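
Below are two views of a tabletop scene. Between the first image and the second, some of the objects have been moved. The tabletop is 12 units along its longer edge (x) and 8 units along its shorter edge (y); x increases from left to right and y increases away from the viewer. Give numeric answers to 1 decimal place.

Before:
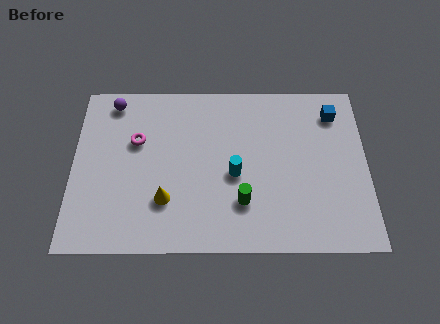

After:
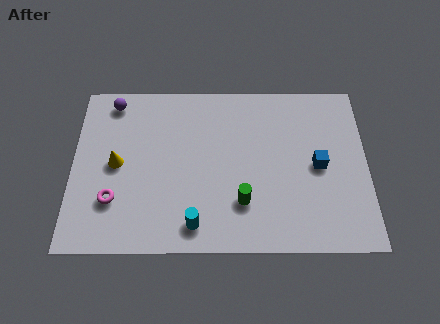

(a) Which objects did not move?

the purple sphere and the green cylinder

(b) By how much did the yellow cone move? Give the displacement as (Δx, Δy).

(-2.0, 1.7)

The yellow cone was at about (3.8, 2.3) and moved to about (1.8, 4.0).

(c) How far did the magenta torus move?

2.9

The magenta torus was near (2.6, 5.1) before and (1.7, 2.3) after, so it travelled √(0.9² + 2.8²) ≈ 2.9 units.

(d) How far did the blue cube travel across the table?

2.6

The blue cube was near (10.7, 6.4) before and (10.0, 3.9) after, so it travelled √(0.7² + 2.5²) ≈ 2.6 units.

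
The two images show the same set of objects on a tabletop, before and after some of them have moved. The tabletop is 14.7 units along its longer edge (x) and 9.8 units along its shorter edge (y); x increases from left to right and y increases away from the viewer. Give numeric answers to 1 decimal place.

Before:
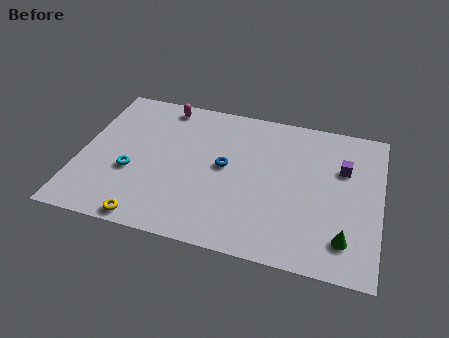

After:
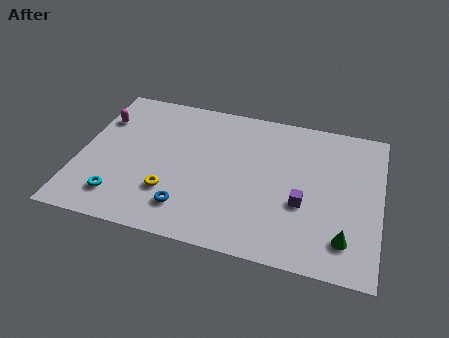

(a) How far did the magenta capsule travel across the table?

3.4

From (3.8, 8.7) to (0.8, 7.0), the magenta capsule covered √(3.0² + 1.7²) ≈ 3.4 units.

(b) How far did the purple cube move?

3.3

From (12.8, 6.5) to (11.0, 3.7), the purple cube covered √(1.8² + 2.8²) ≈ 3.3 units.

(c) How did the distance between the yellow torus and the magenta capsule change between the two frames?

-2.2

Before: roughly 7.9 units apart; after: 5.7. That's 2.2 units closer together.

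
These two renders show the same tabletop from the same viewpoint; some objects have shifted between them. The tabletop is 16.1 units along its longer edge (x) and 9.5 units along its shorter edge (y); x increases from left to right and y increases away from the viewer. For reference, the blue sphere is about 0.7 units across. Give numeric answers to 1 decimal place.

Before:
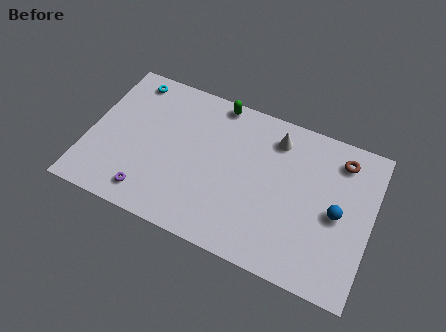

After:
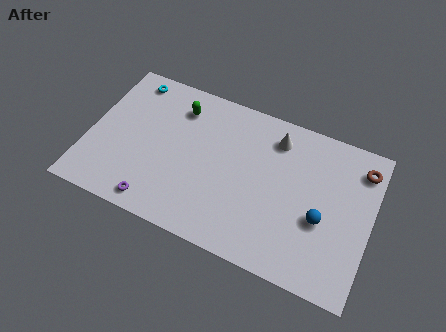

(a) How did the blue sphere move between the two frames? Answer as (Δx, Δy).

(-0.8, -0.7)

From the two frames, the blue sphere sits at roughly (14.2, 4.5) before and (13.4, 3.8) after.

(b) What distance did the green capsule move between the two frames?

2.4

From (6.9, 8.7) to (4.8, 7.5), the green capsule covered √(2.1² + 1.2²) ≈ 2.4 units.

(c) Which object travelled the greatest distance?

the green capsule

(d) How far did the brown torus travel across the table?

1.2

From (14.1, 7.8) to (15.3, 7.7), the brown torus covered √(1.2² + 0.1²) ≈ 1.2 units.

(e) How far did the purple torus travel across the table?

0.6

The purple torus moved from about (3.8, 1.5) to (4.3, 1.1), a distance of √(0.5² + 0.4²) ≈ 0.6.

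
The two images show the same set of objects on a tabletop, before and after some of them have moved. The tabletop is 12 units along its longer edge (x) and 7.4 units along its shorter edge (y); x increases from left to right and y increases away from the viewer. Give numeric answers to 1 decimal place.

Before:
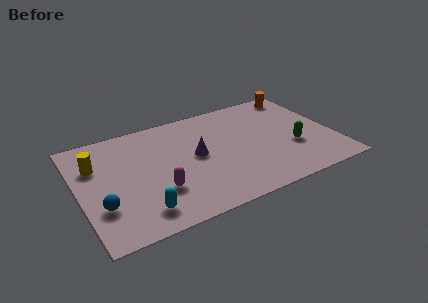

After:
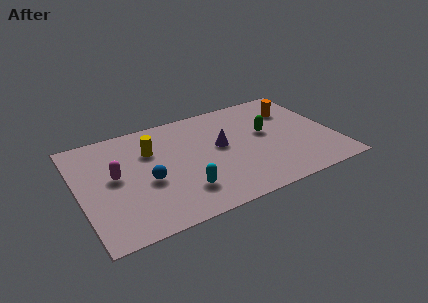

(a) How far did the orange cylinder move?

1.2

The orange cylinder moved from about (10.9, 6.5) to (10.4, 5.4), a distance of √(0.5² + 1.1²) ≈ 1.2.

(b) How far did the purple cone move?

1.2

The purple cone moved from about (5.5, 3.9) to (6.7, 4.1), a distance of √(1.2² + 0.2²) ≈ 1.2.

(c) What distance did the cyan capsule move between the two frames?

2.1

The cyan capsule was near (2.6, 1.3) before and (4.6, 1.8) after, so it travelled √(2.0² + 0.5²) ≈ 2.1 units.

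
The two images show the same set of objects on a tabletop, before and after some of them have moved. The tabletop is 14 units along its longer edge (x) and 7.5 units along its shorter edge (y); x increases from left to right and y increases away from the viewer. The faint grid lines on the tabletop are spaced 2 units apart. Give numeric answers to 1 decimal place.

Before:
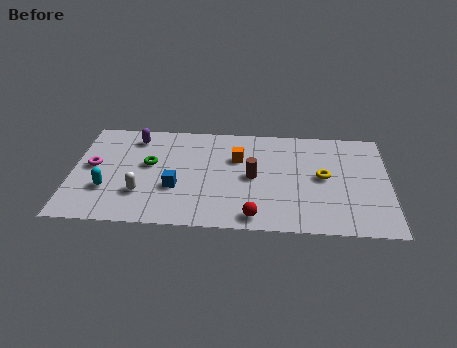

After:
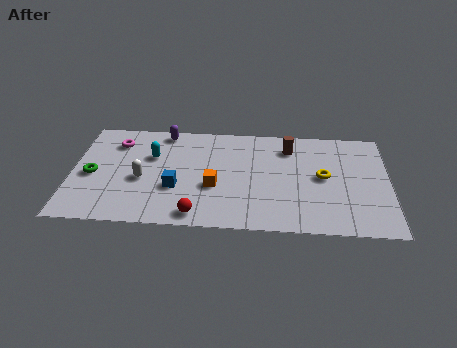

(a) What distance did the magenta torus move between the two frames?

2.1

From (0.9, 4.0) to (1.9, 5.8), the magenta torus covered √(1.0² + 1.8²) ≈ 2.1 units.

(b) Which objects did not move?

the blue cube and the yellow torus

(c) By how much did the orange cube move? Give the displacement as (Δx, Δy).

(-1.0, -2.1)

The orange cube was at about (7.3, 5.0) and moved to about (6.3, 2.9).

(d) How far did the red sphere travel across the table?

2.5

The red sphere moved from about (8.1, 0.9) to (5.6, 0.9), a distance of √(2.5² + 0.0²) ≈ 2.5.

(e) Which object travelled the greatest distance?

the cyan capsule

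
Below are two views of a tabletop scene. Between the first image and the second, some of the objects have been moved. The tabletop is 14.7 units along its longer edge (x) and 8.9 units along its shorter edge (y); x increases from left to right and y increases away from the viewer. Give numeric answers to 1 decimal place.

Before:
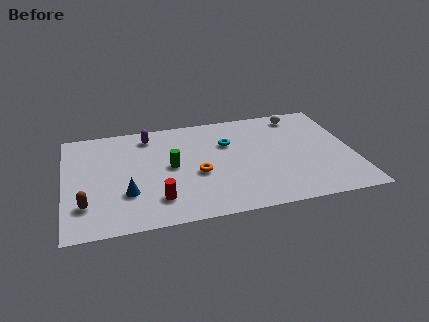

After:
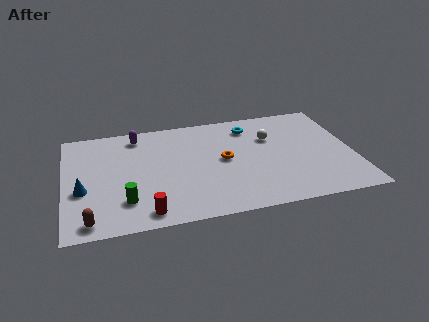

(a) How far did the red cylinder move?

1.1

The red cylinder moved from about (4.6, 2.0) to (4.0, 1.1), a distance of √(0.6² + 0.9²) ≈ 1.1.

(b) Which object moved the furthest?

the green cylinder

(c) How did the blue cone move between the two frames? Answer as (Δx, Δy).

(-2.2, 0.7)

The blue cone was at about (3.1, 2.8) and moved to about (0.9, 3.5).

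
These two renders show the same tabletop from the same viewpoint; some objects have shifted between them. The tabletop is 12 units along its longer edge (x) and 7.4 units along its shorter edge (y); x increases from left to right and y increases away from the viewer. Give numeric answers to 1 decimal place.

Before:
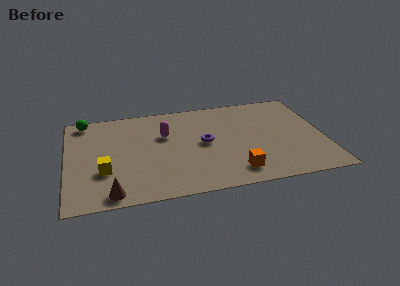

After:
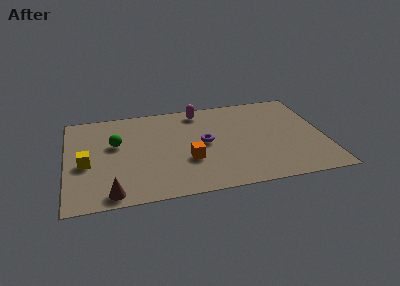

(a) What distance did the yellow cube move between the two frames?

1.1

The yellow cube moved from about (1.7, 2.5) to (0.9, 3.2), a distance of √(0.8² + 0.7²) ≈ 1.1.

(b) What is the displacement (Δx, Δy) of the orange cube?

(-2.1, 1.3)

The orange cube was at about (7.7, 1.3) and moved to about (5.6, 2.6).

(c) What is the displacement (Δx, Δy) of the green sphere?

(1.4, -2.1)

The green sphere was at about (0.9, 6.6) and moved to about (2.3, 4.5).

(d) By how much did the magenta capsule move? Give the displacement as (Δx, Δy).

(1.7, 1.6)

The magenta capsule was at about (4.6, 4.8) and moved to about (6.3, 6.4).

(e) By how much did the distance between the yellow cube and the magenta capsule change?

+2.6

The distance was about 3.7 in the first image and 6.3 in the second, so they moved 2.6 units further apart.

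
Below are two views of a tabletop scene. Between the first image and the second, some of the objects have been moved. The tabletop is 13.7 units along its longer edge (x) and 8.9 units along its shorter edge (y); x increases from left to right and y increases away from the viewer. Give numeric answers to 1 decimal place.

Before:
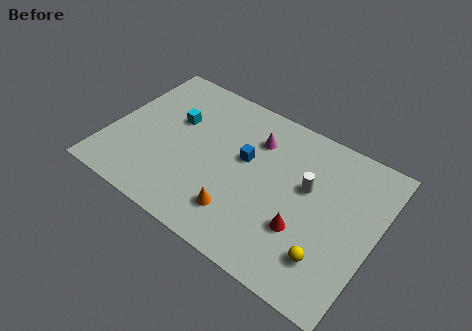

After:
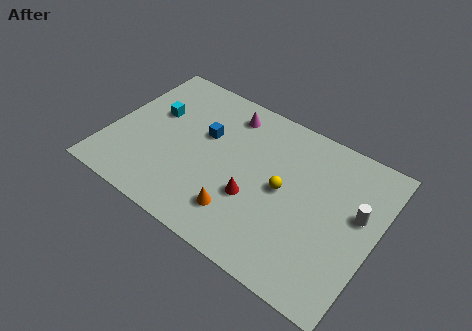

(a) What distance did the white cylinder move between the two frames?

2.6

The white cylinder moved from about (10.1, 5.3) to (12.7, 5.2), a distance of √(2.6² + 0.1²) ≈ 2.6.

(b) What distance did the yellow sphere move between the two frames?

3.6

From (11.7, 2.1) to (9.0, 4.5), the yellow sphere covered √(2.7² + 2.4²) ≈ 3.6 units.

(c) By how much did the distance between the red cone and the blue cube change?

-0.3

Before: roughly 4.1 units apart; after: 3.8. That's 0.3 units closer together.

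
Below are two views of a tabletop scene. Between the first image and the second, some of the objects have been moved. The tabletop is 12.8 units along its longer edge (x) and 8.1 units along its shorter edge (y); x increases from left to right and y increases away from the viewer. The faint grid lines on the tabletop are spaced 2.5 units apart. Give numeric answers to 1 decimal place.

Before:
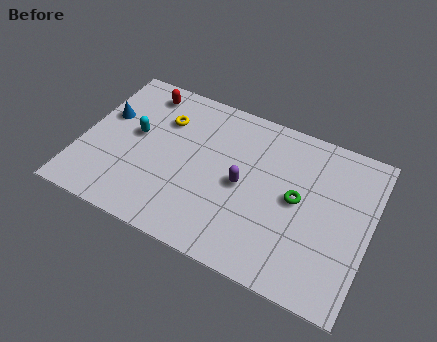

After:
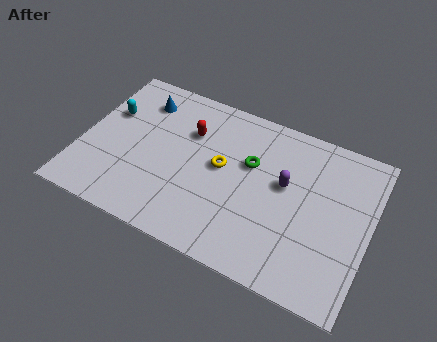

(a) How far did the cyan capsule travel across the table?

1.5

The cyan capsule moved from about (2.3, 4.5) to (1.0, 5.2), a distance of √(1.3² + 0.7²) ≈ 1.5.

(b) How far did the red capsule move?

2.6

The red capsule moved from about (2.3, 6.9) to (4.6, 5.6), a distance of √(2.3² + 1.3²) ≈ 2.6.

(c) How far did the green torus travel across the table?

2.4

From (9.6, 4.2) to (7.4, 5.1), the green torus covered √(2.2² + 0.9²) ≈ 2.4 units.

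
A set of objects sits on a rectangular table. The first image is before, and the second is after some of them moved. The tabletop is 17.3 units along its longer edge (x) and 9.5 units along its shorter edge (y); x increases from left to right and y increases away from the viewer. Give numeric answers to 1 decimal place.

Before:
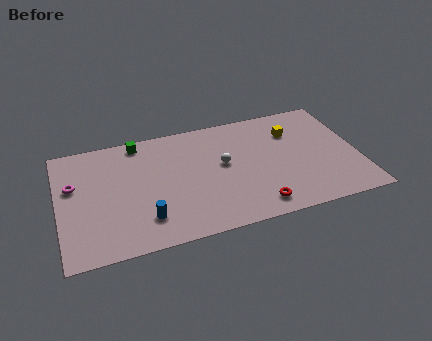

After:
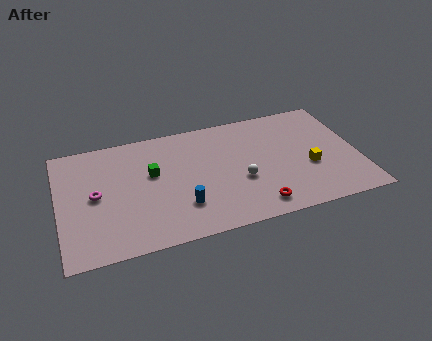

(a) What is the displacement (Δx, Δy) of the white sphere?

(0.9, -1.6)

The white sphere was at about (9.5, 5.3) and moved to about (10.4, 3.7).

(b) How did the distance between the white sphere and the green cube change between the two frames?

-0.3

Before: roughly 5.7 units apart; after: 5.4. That's 0.3 units closer together.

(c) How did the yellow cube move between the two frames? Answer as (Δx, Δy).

(0.7, -3.2)

The yellow cube started near (13.7, 6.9) and ended near (14.4, 3.7).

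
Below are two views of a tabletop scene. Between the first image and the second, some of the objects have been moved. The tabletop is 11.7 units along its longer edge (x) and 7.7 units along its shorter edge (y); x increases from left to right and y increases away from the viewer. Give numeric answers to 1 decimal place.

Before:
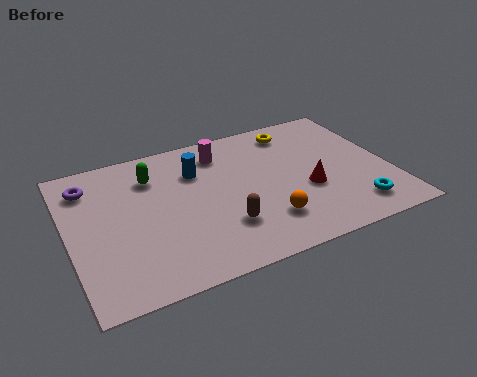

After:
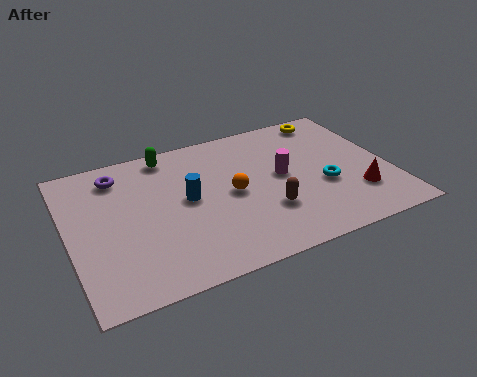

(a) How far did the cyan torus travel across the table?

1.8

The cyan torus moved from about (10.1, 1.4) to (9.2, 3.0), a distance of √(0.9² + 1.6²) ≈ 1.8.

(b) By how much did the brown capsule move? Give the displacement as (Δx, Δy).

(1.6, 0.2)

The brown capsule started near (5.4, 2.2) and ended near (7.0, 2.4).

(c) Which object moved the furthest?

the magenta cylinder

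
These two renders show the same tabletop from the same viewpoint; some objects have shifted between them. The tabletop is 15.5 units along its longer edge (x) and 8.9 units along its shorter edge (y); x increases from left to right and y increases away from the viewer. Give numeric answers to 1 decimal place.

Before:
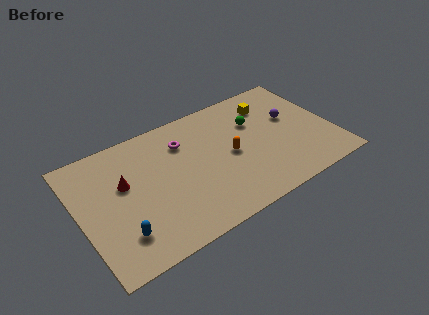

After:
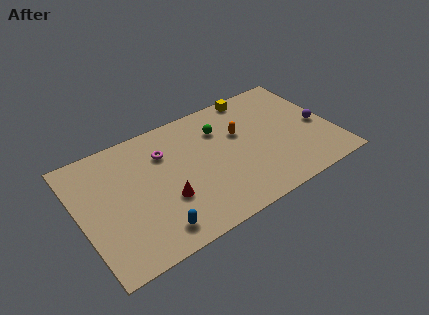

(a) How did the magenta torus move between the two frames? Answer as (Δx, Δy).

(-1.2, -0.2)

The magenta torus was at about (6.6, 6.6) and moved to about (5.4, 6.4).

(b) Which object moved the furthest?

the red cone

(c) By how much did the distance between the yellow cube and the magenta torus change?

+0.6

They were about 5.5 units apart before and 6.1 after — 0.6 units further apart.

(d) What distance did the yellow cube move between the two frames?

1.4

The yellow cube moved from about (12.1, 6.9) to (11.3, 8.1), a distance of √(0.8² + 1.2²) ≈ 1.4.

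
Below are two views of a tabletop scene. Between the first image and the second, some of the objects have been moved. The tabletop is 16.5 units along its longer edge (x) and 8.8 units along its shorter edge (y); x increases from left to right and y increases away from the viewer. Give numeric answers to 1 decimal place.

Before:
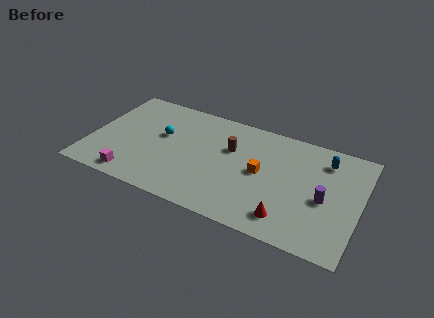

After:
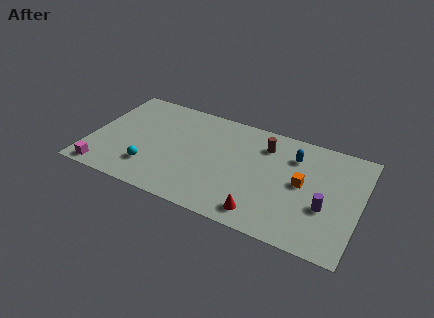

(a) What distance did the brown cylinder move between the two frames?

2.3

From (8.5, 5.7) to (10.5, 6.8), the brown cylinder covered √(2.0² + 1.1²) ≈ 2.3 units.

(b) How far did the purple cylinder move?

0.6

The purple cylinder was near (14.4, 3.9) before and (14.5, 3.3) after, so it travelled √(0.1² + 0.6²) ≈ 0.6 units.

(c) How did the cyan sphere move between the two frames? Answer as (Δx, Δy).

(-0.4, -3.0)

From the two frames, the cyan sphere sits at roughly (4.3, 5.2) before and (3.9, 2.2) after.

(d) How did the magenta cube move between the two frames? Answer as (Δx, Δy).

(-1.8, -0.2)

The magenta cube was at about (3.0, 1.1) and moved to about (1.2, 0.9).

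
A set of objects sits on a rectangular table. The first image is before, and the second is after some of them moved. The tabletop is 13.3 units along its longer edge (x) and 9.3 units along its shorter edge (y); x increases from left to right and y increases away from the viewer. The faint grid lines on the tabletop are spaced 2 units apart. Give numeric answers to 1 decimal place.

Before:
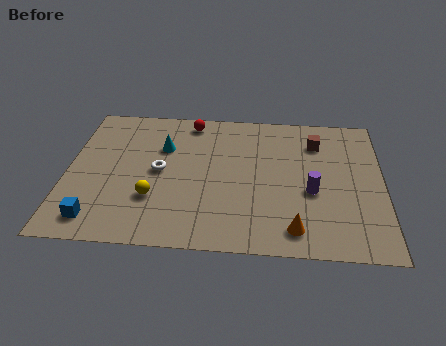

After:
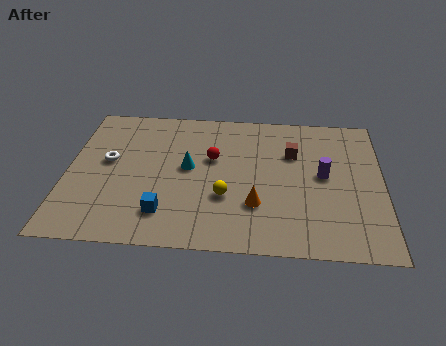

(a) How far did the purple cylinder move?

1.2

The purple cylinder was near (10.3, 3.8) before and (10.8, 4.9) after, so it travelled √(0.5² + 1.1²) ≈ 1.2 units.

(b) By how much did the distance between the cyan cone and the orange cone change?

-3.8

They were about 7.4 units apart before and 3.6 after — 3.8 units closer together.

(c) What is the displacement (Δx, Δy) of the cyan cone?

(1.1, -1.3)

From the two frames, the cyan cone sits at roughly (4.0, 6.3) before and (5.1, 5.0) after.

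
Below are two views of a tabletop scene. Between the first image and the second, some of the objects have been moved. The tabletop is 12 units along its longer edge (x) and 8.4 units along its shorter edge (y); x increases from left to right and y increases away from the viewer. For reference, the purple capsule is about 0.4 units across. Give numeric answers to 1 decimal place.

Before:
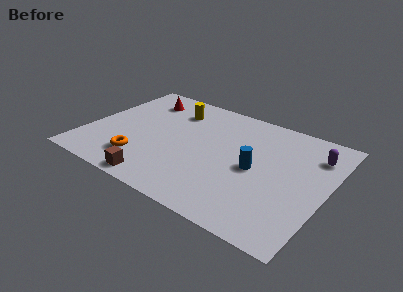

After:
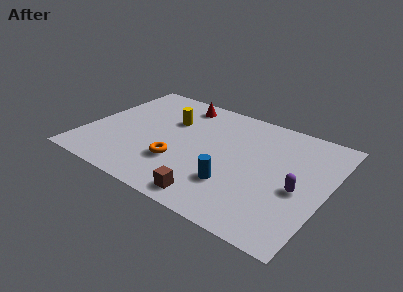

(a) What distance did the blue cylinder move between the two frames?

1.8

From (8.5, 4.0) to (7.7, 2.4), the blue cylinder covered √(0.8² + 1.6²) ≈ 1.8 units.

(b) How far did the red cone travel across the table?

2.0

The red cone moved from about (2.2, 6.7) to (4.1, 7.2), a distance of √(1.9² + 0.5²) ≈ 2.0.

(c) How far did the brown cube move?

2.7

From (4.2, 0.8) to (6.9, 1.0), the brown cube covered √(2.7² + 0.2²) ≈ 2.7 units.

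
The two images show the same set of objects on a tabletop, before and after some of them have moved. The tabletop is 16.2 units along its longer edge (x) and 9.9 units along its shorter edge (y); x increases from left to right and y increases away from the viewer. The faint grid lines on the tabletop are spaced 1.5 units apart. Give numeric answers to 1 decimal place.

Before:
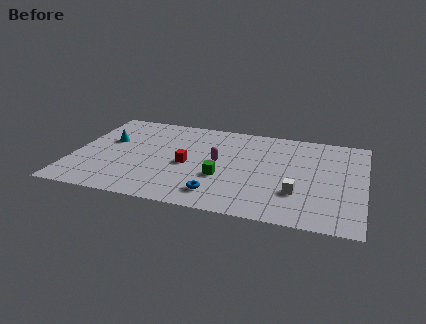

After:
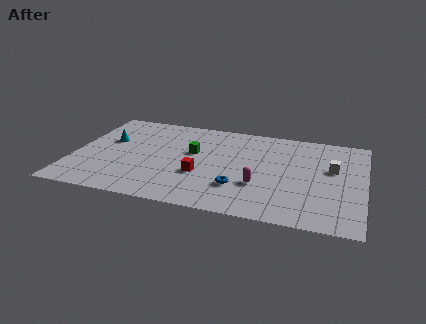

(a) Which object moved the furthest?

the white cube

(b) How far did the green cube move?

2.9

The green cube moved from about (8.4, 3.6) to (6.6, 5.9), a distance of √(1.8² + 2.3²) ≈ 2.9.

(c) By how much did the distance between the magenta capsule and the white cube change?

-0.3

Before: roughly 5.0 units apart; after: 4.7. That's 0.3 units closer together.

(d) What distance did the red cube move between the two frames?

1.2

The red cube was near (6.4, 4.5) before and (7.2, 3.6) after, so it travelled √(0.8² + 0.9²) ≈ 1.2 units.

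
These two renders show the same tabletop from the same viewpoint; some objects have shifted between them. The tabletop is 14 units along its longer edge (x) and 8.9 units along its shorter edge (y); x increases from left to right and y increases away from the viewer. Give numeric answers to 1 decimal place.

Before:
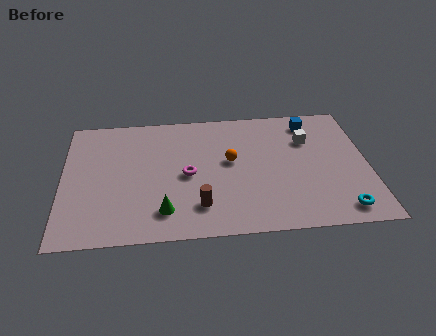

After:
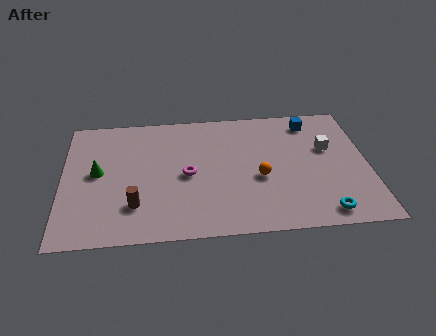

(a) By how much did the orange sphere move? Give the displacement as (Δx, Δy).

(1.3, -1.3)

The orange sphere was at about (7.7, 5.0) and moved to about (9.0, 3.7).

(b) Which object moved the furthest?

the green cone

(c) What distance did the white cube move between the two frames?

1.1

The white cube was near (11.3, 6.2) before and (12.2, 5.5) after, so it travelled √(0.9² + 0.7²) ≈ 1.1 units.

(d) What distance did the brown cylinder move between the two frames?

2.9

The brown cylinder moved from about (6.2, 2.0) to (3.3, 2.3), a distance of √(2.9² + 0.3²) ≈ 2.9.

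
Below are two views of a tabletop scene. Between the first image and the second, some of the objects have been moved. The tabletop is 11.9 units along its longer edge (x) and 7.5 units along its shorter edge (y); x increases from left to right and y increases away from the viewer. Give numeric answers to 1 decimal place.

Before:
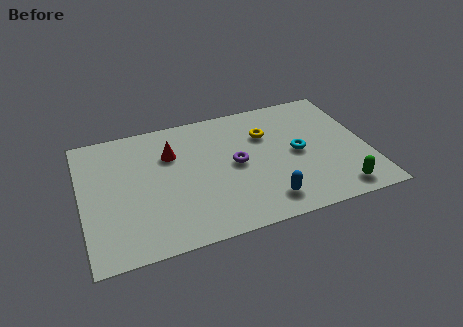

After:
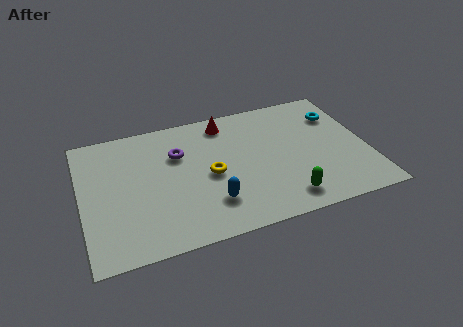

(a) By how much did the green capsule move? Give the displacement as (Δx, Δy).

(-2.2, 0.2)

From the two frames, the green capsule sits at roughly (10.4, 1.0) before and (8.2, 1.2) after.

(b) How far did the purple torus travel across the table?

2.6

The purple torus moved from about (6.4, 3.8) to (4.1, 5.1), a distance of √(2.3² + 1.3²) ≈ 2.6.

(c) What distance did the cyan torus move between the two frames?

2.6

From (9.0, 3.7) to (10.9, 5.5), the cyan torus covered √(1.9² + 1.8²) ≈ 2.6 units.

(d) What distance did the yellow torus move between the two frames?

3.0

From (7.8, 5.2) to (5.3, 3.5), the yellow torus covered √(2.5² + 1.7²) ≈ 3.0 units.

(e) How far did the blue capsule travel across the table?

2.3

The blue capsule moved from about (7.4, 1.3) to (5.2, 1.9), a distance of √(2.2² + 0.6²) ≈ 2.3.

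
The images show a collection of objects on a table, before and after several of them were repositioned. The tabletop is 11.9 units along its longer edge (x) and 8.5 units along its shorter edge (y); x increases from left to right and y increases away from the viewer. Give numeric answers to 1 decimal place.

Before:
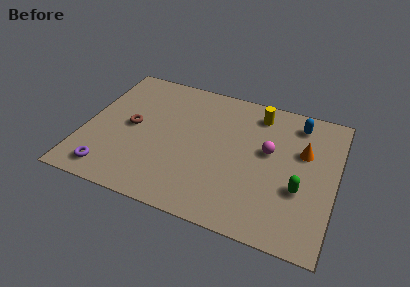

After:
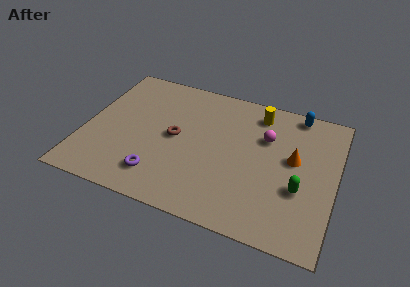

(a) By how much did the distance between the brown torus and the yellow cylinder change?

-1.8

They were about 6.4 units apart before and 4.6 after — 1.8 units closer together.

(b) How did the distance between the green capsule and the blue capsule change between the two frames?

+0.6

They were about 4.0 units apart before and 4.6 after — 0.6 units further apart.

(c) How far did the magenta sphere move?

0.8

From (8.7, 4.9) to (8.5, 5.7), the magenta sphere covered √(0.2² + 0.8²) ≈ 0.8 units.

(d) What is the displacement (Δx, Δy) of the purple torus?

(2.3, 0.5)

The purple torus started near (1.5, 1.2) and ended near (3.8, 1.7).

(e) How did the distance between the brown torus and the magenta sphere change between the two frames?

-2.1

They were about 6.5 units apart before and 4.4 after — 2.1 units closer together.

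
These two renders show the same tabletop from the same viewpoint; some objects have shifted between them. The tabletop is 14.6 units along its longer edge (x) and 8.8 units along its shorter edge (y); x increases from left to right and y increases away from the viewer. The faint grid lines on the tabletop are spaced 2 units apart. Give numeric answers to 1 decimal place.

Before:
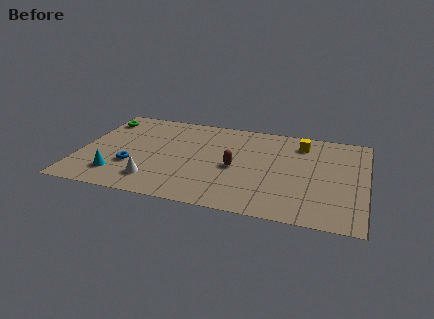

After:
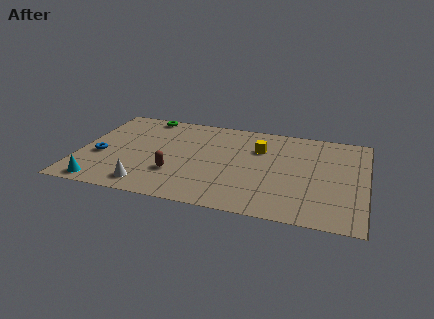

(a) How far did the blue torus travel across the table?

1.8

From (2.8, 2.9) to (1.1, 3.5), the blue torus covered √(1.7² + 0.6²) ≈ 1.8 units.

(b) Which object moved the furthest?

the brown capsule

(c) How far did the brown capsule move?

3.3

The brown capsule moved from about (8.0, 4.0) to (5.0, 2.7), a distance of √(3.0² + 1.3²) ≈ 3.3.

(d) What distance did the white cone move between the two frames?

0.6

The white cone moved from about (4.0, 1.8) to (3.7, 1.3), a distance of √(0.3² + 0.5²) ≈ 0.6.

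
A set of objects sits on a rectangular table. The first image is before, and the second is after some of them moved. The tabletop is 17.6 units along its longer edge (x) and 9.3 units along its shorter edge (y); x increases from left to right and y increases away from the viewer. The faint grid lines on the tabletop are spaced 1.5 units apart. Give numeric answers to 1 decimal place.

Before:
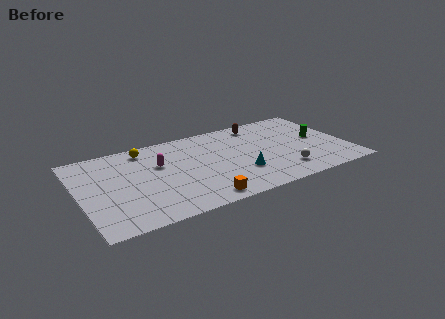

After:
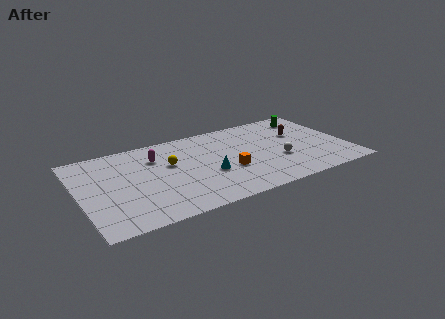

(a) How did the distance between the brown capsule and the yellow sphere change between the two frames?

+1.0

The distance was about 7.7 in the first image and 8.7 in the second, so they moved 1.0 units further apart.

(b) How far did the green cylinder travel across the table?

2.8

The green cylinder was near (15.9, 4.9) before and (15.7, 7.7) after, so it travelled √(0.2² + 2.8²) ≈ 2.8 units.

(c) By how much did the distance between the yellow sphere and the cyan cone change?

-4.5

The distance was about 7.6 in the first image and 3.1 in the second, so they moved 4.5 units closer together.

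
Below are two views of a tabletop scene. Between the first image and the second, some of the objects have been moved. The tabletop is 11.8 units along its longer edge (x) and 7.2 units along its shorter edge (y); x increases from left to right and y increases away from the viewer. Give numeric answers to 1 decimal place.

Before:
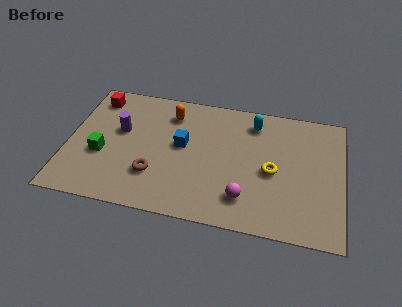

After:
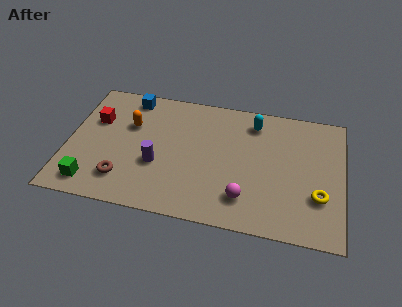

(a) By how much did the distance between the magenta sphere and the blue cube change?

+3.3

They were about 3.7 units apart before and 7.0 after — 3.3 units further apart.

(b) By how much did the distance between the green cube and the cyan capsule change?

+1.1

They were about 7.1 units apart before and 8.2 after — 1.1 units further apart.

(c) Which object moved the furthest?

the blue cube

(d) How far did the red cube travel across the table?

1.3

From (1.0, 6.0) to (1.1, 4.7), the red cube covered √(0.1² + 1.3²) ≈ 1.3 units.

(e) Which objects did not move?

the magenta sphere and the cyan capsule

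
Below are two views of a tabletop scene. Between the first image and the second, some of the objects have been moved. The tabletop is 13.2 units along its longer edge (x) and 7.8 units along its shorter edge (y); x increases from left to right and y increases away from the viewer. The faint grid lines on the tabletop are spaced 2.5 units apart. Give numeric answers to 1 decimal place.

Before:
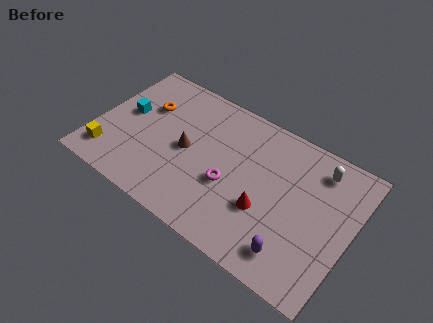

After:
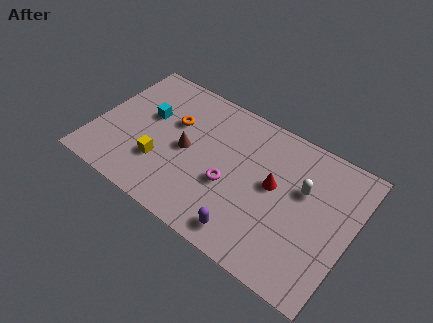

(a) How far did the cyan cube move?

1.2

From (1.4, 4.3) to (2.5, 4.7), the cyan cube covered √(1.1² + 0.4²) ≈ 1.2 units.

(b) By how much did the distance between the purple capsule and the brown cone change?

-1.9

Before: roughly 6.5 units apart; after: 4.6. That's 1.9 units closer together.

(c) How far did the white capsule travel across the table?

1.6

The white capsule was near (11.2, 6.4) before and (10.6, 4.9) after, so it travelled √(0.6² + 1.5²) ≈ 1.6 units.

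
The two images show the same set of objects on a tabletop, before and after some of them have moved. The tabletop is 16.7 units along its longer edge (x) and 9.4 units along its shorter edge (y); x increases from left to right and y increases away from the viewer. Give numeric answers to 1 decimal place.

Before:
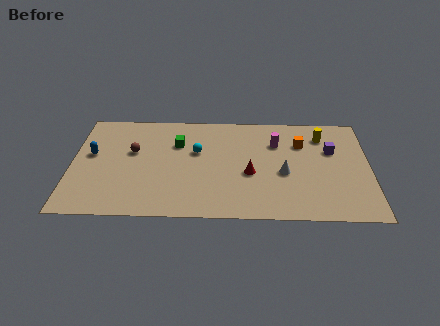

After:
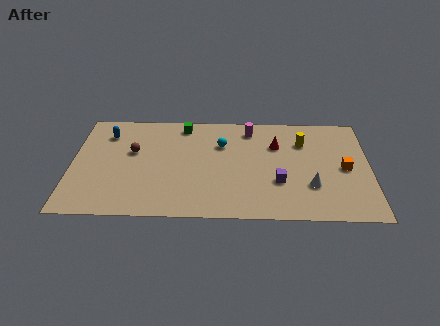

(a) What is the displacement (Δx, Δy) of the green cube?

(0.3, 1.7)

From the two frames, the green cube sits at roughly (5.9, 6.5) before and (6.2, 8.2) after.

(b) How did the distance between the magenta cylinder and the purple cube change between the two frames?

+1.8

Before: roughly 3.2 units apart; after: 5.0. That's 1.8 units further apart.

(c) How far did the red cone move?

3.0

From (10.0, 3.9) to (11.5, 6.5), the red cone covered √(1.5² + 2.6²) ≈ 3.0 units.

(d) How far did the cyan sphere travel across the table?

1.6

The cyan sphere was near (7.0, 5.8) before and (8.4, 6.5) after, so it travelled √(1.4² + 0.7²) ≈ 1.6 units.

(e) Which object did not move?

the brown sphere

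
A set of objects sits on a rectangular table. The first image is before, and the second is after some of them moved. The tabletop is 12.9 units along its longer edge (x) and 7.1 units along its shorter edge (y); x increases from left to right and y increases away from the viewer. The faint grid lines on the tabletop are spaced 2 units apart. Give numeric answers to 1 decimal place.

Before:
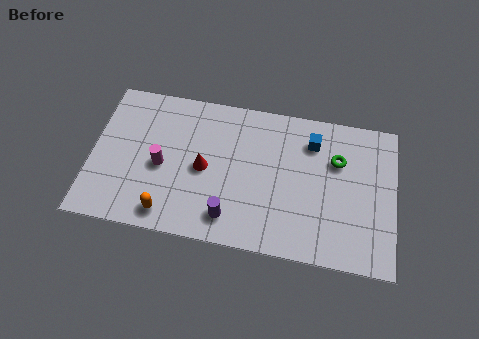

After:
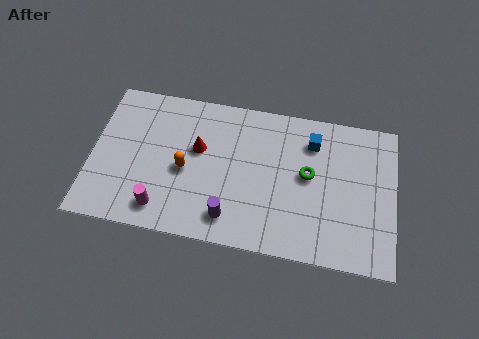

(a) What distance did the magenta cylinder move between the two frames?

2.0

The magenta cylinder moved from about (3.0, 3.2) to (3.1, 1.2), a distance of √(0.1² + 2.0²) ≈ 2.0.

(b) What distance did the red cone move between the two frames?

0.9

The red cone moved from about (4.8, 3.4) to (4.5, 4.3), a distance of √(0.3² + 0.9²) ≈ 0.9.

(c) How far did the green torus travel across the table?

1.5

The green torus moved from about (10.4, 4.8) to (9.2, 3.9), a distance of √(1.2² + 0.9²) ≈ 1.5.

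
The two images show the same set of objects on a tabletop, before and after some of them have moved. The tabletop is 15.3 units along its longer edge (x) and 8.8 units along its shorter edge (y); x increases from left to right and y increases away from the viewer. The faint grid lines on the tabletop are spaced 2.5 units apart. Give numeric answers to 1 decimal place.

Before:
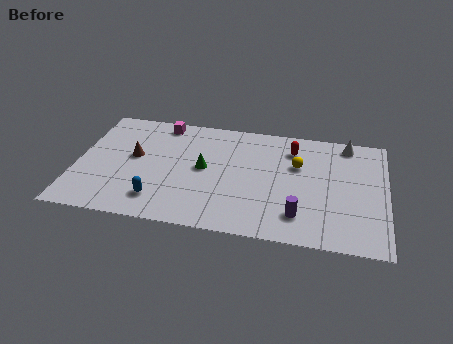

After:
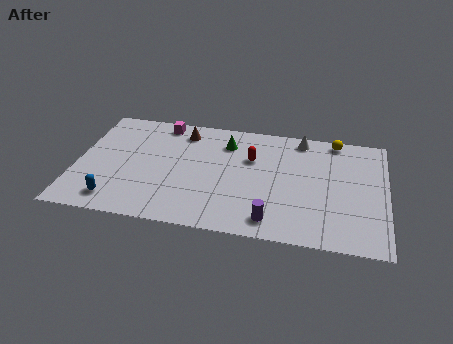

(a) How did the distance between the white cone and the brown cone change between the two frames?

-5.0

Before: roughly 10.9 units apart; after: 5.9. That's 5.0 units closer together.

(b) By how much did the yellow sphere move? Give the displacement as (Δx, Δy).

(1.8, 2.3)

The yellow sphere was at about (10.9, 5.7) and moved to about (12.7, 8.0).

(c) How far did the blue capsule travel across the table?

2.1

The blue capsule moved from about (4.2, 1.8) to (2.1, 1.4), a distance of √(2.1² + 0.4²) ≈ 2.1.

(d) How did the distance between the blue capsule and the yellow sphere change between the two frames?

+4.7

They were about 7.8 units apart before and 12.5 after — 4.7 units further apart.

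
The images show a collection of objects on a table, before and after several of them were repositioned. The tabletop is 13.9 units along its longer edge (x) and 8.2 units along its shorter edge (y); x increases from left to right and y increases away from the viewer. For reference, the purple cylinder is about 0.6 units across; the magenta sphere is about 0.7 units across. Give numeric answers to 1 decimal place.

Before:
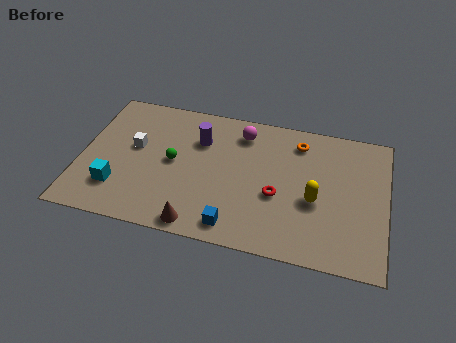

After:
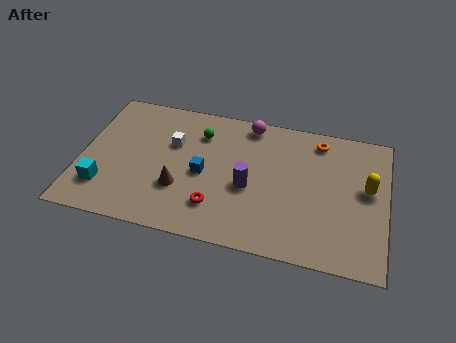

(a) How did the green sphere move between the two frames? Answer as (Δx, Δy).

(1.1, 2.0)

The green sphere was at about (4.2, 4.2) and moved to about (5.3, 6.2).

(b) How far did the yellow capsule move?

2.6

From (10.7, 3.4) to (13.0, 4.6), the yellow capsule covered √(2.3² + 1.2²) ≈ 2.6 units.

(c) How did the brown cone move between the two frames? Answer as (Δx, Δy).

(-1.0, 1.9)

The brown cone was at about (5.6, 0.8) and moved to about (4.6, 2.7).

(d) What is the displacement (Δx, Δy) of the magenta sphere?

(0.3, 0.6)

The magenta sphere was at about (7.2, 6.7) and moved to about (7.5, 7.3).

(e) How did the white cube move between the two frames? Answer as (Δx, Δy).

(1.7, 0.6)

The white cube was at about (2.4, 4.7) and moved to about (4.1, 5.3).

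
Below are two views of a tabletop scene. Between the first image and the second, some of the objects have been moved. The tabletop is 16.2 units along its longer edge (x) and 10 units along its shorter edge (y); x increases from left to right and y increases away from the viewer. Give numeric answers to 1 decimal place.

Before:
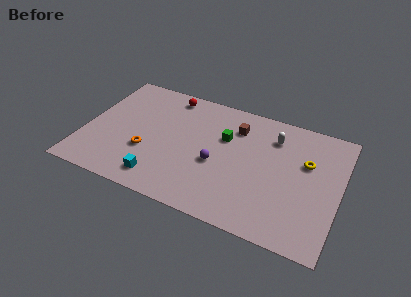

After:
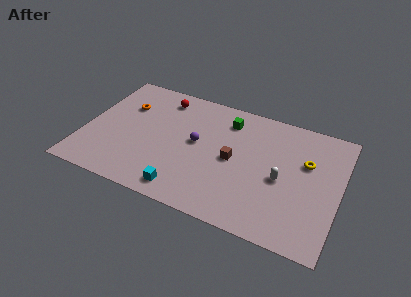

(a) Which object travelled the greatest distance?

the orange torus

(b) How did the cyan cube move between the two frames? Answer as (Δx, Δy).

(1.6, -0.3)

The cyan cube started near (5.2, 1.6) and ended near (6.8, 1.3).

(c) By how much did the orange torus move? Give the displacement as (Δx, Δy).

(-1.8, 3.4)

From the two frames, the orange torus sits at roughly (4.1, 3.5) before and (2.3, 6.9) after.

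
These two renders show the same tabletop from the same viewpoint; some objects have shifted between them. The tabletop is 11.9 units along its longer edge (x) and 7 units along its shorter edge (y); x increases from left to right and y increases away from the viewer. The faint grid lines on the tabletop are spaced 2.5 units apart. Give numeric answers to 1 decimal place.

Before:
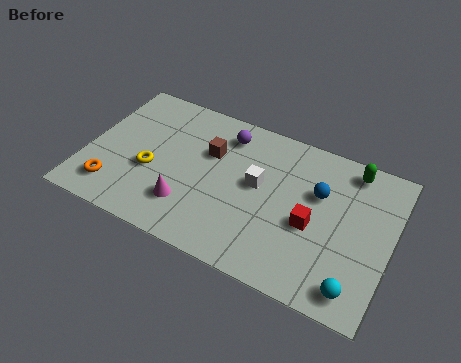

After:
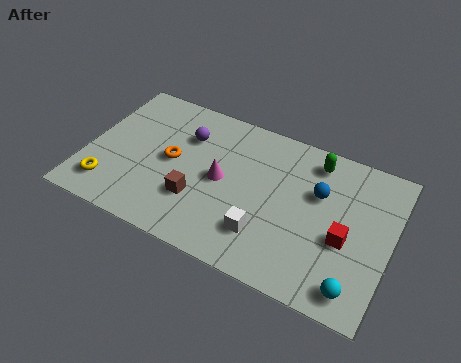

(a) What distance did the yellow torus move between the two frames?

2.1

The yellow torus was near (2.6, 2.8) before and (1.1, 1.4) after, so it travelled √(1.5² + 1.4²) ≈ 2.1 units.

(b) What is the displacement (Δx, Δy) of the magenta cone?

(1.1, 1.7)

The magenta cone started near (4.2, 1.8) and ended near (5.3, 3.5).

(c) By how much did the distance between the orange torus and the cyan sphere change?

-1.6

They were about 9.5 units apart before and 7.9 after — 1.6 units closer together.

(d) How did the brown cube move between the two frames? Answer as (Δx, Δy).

(-0.2, -2.4)

From the two frames, the brown cube sits at roughly (4.7, 4.6) before and (4.5, 2.2) after.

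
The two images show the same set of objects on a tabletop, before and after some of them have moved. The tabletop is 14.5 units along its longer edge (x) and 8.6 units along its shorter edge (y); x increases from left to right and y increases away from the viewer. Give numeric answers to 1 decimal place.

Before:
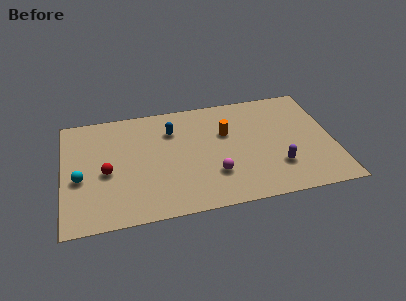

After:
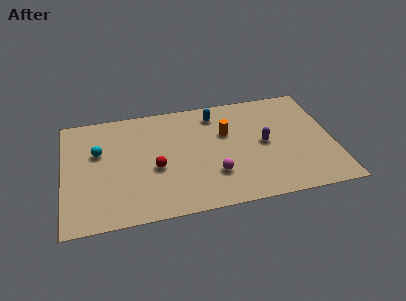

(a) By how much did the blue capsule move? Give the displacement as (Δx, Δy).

(2.4, 0.8)

The blue capsule started near (5.9, 6.3) and ended near (8.3, 7.1).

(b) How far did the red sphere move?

2.6

From (2.3, 3.8) to (4.9, 3.6), the red sphere covered √(2.6² + 0.2²) ≈ 2.6 units.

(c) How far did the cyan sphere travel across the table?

2.1

From (0.9, 3.6) to (1.9, 5.4), the cyan sphere covered √(1.0² + 1.8²) ≈ 2.1 units.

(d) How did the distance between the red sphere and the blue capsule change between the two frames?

+0.5

They were about 4.4 units apart before and 4.9 after — 0.5 units further apart.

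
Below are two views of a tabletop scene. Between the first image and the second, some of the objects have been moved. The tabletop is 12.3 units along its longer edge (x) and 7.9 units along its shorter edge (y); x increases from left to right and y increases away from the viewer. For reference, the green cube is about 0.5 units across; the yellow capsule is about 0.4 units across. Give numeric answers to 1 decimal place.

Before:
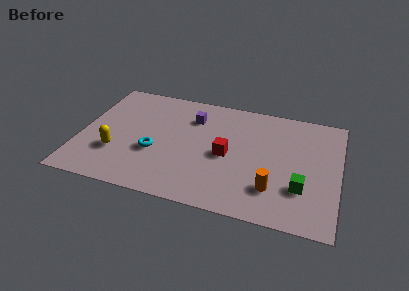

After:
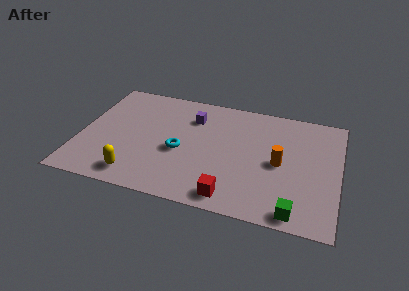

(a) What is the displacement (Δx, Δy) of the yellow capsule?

(1.1, -1.3)

From the two frames, the yellow capsule sits at roughly (1.8, 2.5) before and (2.9, 1.2) after.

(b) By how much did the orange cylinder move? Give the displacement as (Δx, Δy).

(0.2, 1.8)

The orange cylinder was at about (9.3, 2.0) and moved to about (9.5, 3.8).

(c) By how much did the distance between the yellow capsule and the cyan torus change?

+1.0

The distance was about 1.9 in the first image and 2.9 in the second, so they moved 1.0 units further apart.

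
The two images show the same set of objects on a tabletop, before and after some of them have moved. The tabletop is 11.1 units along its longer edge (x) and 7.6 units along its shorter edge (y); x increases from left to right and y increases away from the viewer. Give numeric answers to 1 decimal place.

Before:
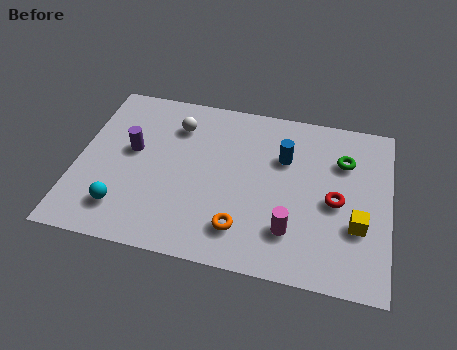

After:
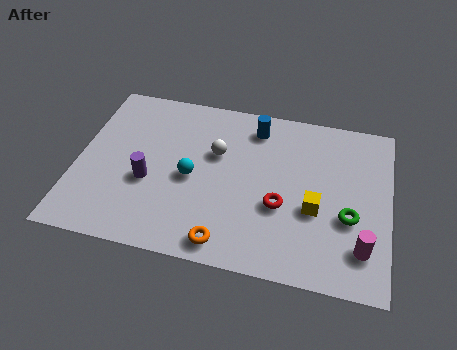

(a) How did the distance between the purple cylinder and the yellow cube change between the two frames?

-2.4

The distance was about 8.3 in the first image and 5.9 in the second, so they moved 2.4 units closer together.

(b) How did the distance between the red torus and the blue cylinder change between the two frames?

+1.1

The distance was about 2.5 in the first image and 3.6 in the second, so they moved 1.1 units further apart.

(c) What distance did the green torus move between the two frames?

2.5

The green torus moved from about (9.4, 5.4) to (9.7, 2.9), a distance of √(0.3² + 2.5²) ≈ 2.5.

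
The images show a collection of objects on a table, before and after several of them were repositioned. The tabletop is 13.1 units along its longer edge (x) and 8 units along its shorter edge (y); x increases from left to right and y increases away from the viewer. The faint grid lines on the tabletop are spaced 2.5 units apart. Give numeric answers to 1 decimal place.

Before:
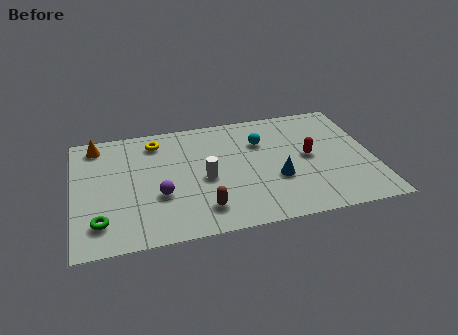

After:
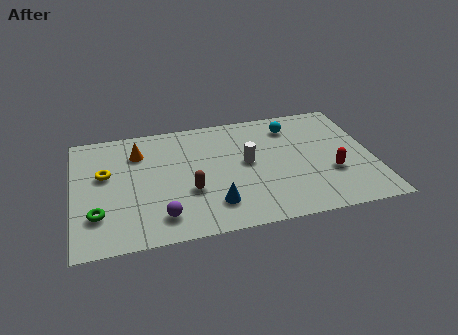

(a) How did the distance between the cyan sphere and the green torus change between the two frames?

+1.5

The distance was about 8.2 in the first image and 9.7 in the second, so they moved 1.5 units further apart.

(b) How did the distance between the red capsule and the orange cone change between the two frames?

-0.7

The distance was about 9.6 in the first image and 8.9 in the second, so they moved 0.7 units closer together.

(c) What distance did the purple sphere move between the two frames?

1.4

From (3.7, 2.9) to (3.7, 1.5), the purple sphere covered √(0.0² + 1.4²) ≈ 1.4 units.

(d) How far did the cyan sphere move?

1.6

The cyan sphere was near (8.3, 5.6) before and (9.7, 6.4) after, so it travelled √(1.4² + 0.8²) ≈ 1.6 units.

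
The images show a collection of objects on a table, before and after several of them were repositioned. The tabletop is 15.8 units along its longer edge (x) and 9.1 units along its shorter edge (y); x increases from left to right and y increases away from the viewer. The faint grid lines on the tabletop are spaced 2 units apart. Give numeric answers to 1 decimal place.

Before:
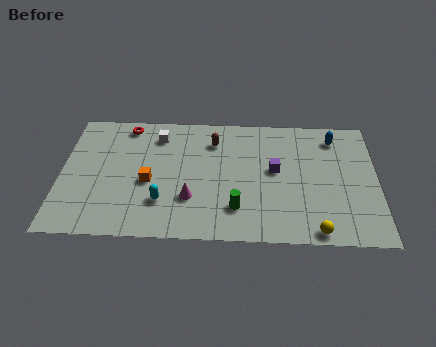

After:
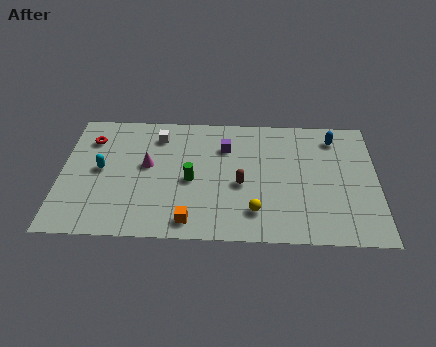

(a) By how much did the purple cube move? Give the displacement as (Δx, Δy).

(-2.5, 1.6)

The purple cube was at about (10.7, 5.0) and moved to about (8.2, 6.6).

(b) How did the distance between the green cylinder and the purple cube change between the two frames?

-0.4

Before: roughly 3.4 units apart; after: 3.0. That's 0.4 units closer together.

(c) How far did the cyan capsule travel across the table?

3.8

The cyan capsule was near (5.1, 2.5) before and (2.0, 4.7) after, so it travelled √(3.1² + 2.2²) ≈ 3.8 units.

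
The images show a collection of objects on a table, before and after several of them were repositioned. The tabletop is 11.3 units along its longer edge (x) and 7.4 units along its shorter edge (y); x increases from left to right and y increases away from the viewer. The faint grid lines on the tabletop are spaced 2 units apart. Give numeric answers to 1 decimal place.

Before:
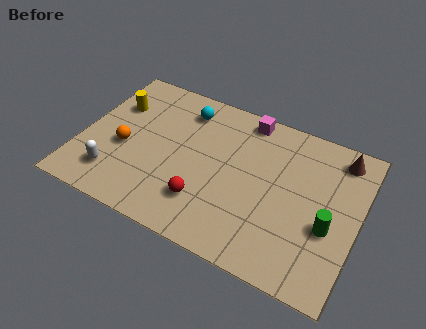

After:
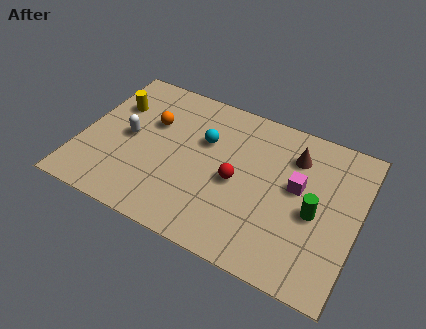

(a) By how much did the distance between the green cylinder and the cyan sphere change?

-2.1

The distance was about 7.0 in the first image and 4.9 in the second, so they moved 2.1 units closer together.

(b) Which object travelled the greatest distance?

the magenta cube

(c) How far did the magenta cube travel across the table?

3.4

The magenta cube moved from about (6.4, 6.6) to (8.8, 4.2), a distance of √(2.4² + 2.4²) ≈ 3.4.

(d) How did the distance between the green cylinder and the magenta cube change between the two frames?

-4.1

They were about 5.3 units apart before and 1.2 after — 4.1 units closer together.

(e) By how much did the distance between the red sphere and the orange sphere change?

+0.3

The distance was about 3.7 in the first image and 4.0 in the second, so they moved 0.3 units further apart.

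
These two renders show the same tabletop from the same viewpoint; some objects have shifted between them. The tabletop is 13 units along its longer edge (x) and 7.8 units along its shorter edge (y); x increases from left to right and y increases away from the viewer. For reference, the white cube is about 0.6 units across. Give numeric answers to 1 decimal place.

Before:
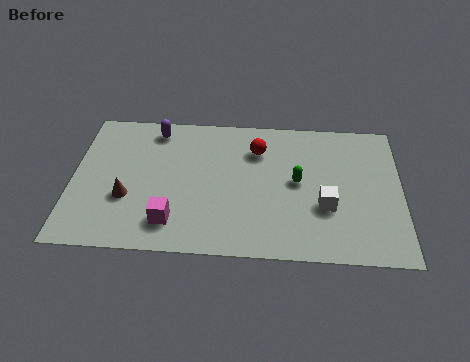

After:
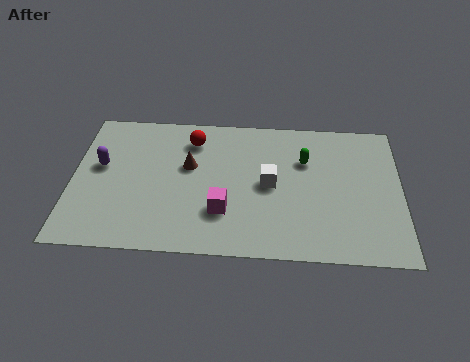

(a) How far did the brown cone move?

3.1

The brown cone moved from about (2.2, 2.8) to (4.6, 4.7), a distance of √(2.4² + 1.9²) ≈ 3.1.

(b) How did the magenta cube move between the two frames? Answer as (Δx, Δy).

(2.0, 0.7)

The magenta cube was at about (4.0, 1.6) and moved to about (6.0, 2.3).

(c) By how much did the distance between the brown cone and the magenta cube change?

+0.6

They were about 2.2 units apart before and 2.8 after — 0.6 units further apart.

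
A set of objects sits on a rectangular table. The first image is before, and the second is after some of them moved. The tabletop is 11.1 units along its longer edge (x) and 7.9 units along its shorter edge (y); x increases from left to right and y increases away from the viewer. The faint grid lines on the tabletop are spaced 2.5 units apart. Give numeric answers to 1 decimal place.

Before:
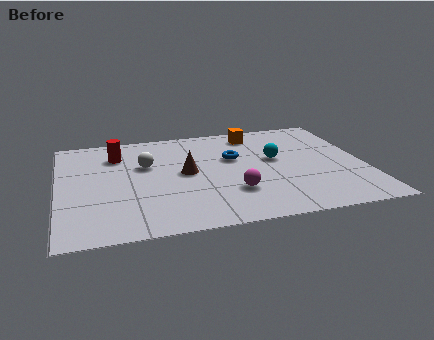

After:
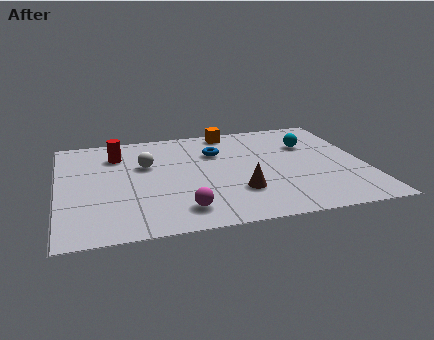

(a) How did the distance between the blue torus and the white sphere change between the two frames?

-0.6

Before: roughly 3.2 units apart; after: 2.6. That's 0.6 units closer together.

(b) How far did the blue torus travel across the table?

0.8

The blue torus moved from about (6.4, 4.9) to (5.8, 5.5), a distance of √(0.6² + 0.6²) ≈ 0.8.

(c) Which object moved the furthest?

the brown cone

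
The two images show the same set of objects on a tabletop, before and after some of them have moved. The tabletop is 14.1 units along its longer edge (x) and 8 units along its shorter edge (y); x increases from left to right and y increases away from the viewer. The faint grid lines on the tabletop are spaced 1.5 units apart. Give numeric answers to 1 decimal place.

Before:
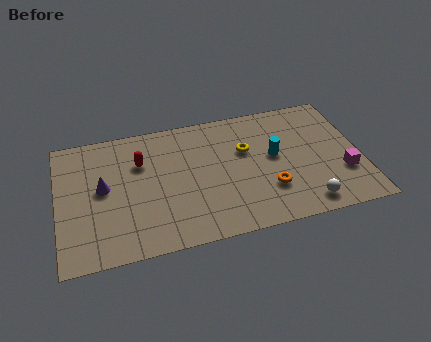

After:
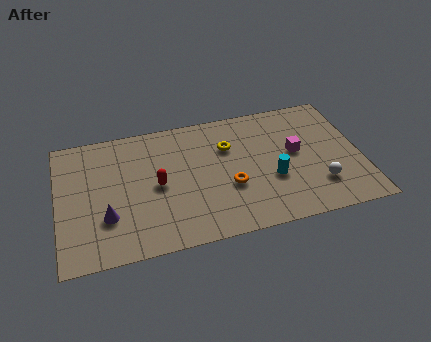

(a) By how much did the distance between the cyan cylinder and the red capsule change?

-0.9

They were about 6.3 units apart before and 5.4 after — 0.9 units closer together.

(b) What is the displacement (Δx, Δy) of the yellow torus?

(-0.8, 0.4)

The yellow torus was at about (8.8, 5.1) and moved to about (8.0, 5.5).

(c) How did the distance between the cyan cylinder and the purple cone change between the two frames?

-0.3

They were about 8.0 units apart before and 7.7 after — 0.3 units closer together.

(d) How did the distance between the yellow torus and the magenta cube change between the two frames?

-1.8

They were about 5.1 units apart before and 3.3 after — 1.8 units closer together.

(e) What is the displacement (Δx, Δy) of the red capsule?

(0.7, -1.6)

From the two frames, the red capsule sits at roughly (3.9, 5.5) before and (4.6, 3.9) after.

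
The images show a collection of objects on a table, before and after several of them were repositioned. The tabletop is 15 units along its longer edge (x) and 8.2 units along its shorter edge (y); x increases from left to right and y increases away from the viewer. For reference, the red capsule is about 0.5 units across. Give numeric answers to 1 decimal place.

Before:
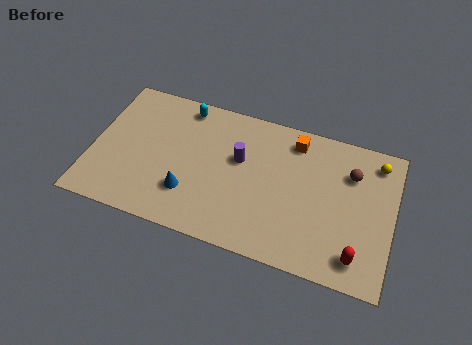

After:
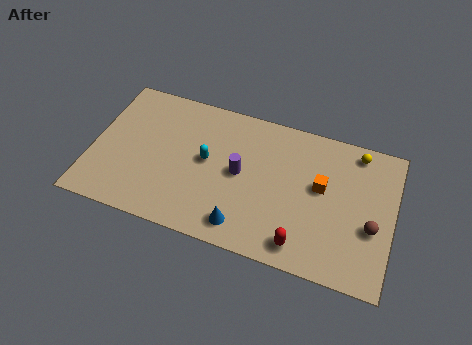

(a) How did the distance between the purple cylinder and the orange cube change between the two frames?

+0.8

They were about 3.2 units apart before and 4.0 after — 0.8 units further apart.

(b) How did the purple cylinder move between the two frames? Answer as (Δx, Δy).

(0.1, -0.8)

From the two frames, the purple cylinder sits at roughly (7.3, 5.0) before and (7.4, 4.2) after.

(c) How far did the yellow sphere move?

1.0

The yellow sphere was near (14.0, 6.9) before and (13.0, 7.2) after, so it travelled √(1.0² + 0.3²) ≈ 1.0 units.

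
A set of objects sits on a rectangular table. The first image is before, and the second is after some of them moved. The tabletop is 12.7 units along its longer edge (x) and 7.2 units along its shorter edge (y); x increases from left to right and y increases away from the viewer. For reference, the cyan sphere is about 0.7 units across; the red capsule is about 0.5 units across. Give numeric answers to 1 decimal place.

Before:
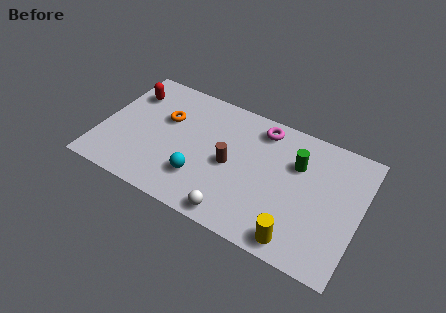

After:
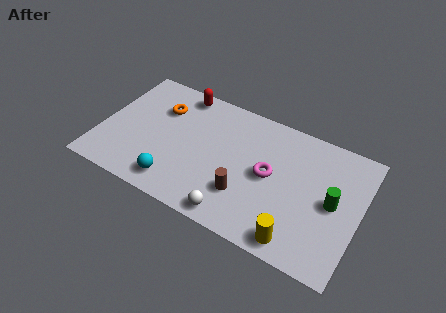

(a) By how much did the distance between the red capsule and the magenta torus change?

-1.0

They were about 6.5 units apart before and 5.5 after — 1.0 units closer together.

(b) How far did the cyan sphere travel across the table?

1.4

The cyan sphere moved from about (5.1, 2.0) to (4.0, 1.2), a distance of √(1.1² + 0.8²) ≈ 1.4.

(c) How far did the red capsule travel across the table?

2.6

The red capsule was near (1.1, 5.4) before and (3.5, 6.4) after, so it travelled √(2.4² + 1.0²) ≈ 2.6 units.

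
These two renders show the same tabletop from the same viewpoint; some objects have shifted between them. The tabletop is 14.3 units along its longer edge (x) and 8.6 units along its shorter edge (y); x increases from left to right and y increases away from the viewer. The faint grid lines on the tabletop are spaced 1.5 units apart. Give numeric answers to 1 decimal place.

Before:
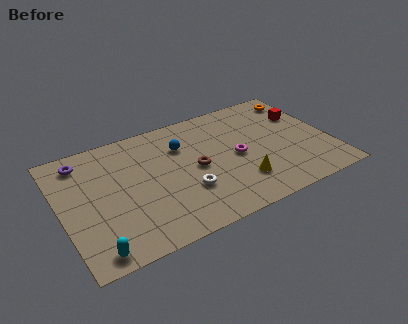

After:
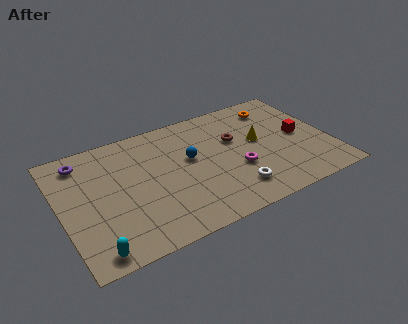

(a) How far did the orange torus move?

1.4

The orange torus was near (13.3, 7.2) before and (11.9, 7.0) after, so it travelled √(1.4² + 0.2²) ≈ 1.4 units.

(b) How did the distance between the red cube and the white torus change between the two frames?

-2.7

The distance was about 7.4 in the first image and 4.7 in the second, so they moved 2.7 units closer together.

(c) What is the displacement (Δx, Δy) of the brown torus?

(2.3, 1.2)

The brown torus was at about (7.1, 4.2) and moved to about (9.4, 5.4).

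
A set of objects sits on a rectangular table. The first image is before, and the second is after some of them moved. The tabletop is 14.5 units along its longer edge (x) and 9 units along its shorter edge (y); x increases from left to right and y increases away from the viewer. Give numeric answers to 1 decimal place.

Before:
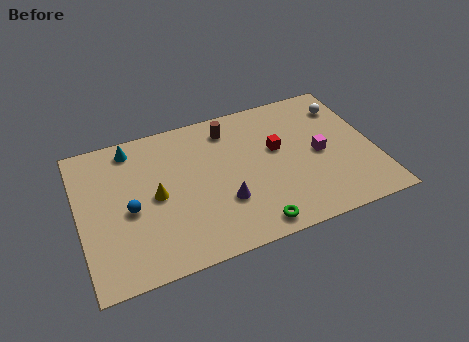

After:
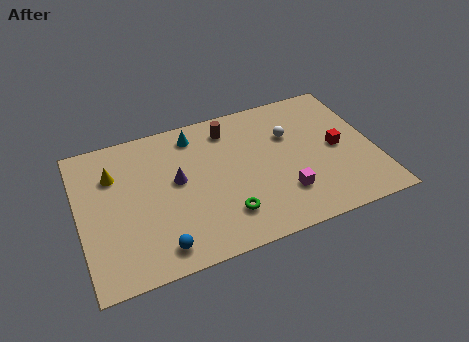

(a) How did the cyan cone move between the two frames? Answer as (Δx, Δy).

(3.1, -0.2)

From the two frames, the cyan cone sits at roughly (2.8, 7.8) before and (5.9, 7.6) after.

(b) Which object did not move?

the brown cylinder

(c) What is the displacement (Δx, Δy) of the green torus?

(-1.2, 1.1)

From the two frames, the green torus sits at roughly (8.1, 1.0) before and (6.9, 2.1) after.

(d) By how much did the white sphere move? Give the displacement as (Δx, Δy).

(-2.9, -1.0)

The white sphere was at about (13.4, 7.0) and moved to about (10.5, 6.0).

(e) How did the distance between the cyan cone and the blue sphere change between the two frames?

+2.9

They were about 3.8 units apart before and 6.7 after — 2.9 units further apart.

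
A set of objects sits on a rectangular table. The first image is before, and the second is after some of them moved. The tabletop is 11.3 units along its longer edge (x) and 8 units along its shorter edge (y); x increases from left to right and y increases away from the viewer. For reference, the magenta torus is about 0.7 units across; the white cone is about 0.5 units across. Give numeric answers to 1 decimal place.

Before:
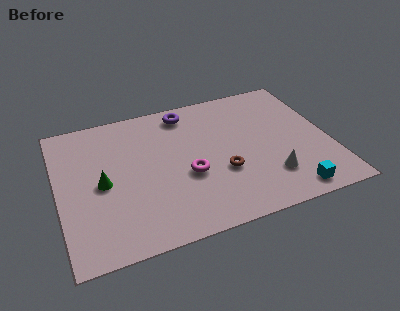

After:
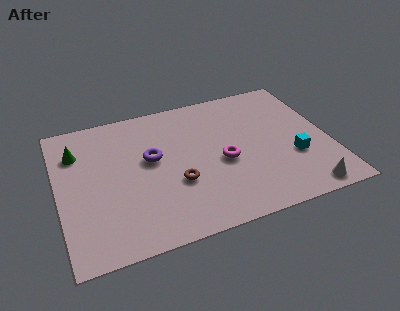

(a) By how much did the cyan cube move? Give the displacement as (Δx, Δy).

(0.4, 1.9)

From the two frames, the cyan cube sits at roughly (9.3, 0.9) before and (9.7, 2.8) after.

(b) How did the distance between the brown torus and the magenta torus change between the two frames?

+0.7

They were about 1.4 units apart before and 2.1 after — 0.7 units further apart.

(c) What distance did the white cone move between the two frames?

1.8

From (8.6, 2.0) to (9.9, 0.8), the white cone covered √(1.3² + 1.2²) ≈ 1.8 units.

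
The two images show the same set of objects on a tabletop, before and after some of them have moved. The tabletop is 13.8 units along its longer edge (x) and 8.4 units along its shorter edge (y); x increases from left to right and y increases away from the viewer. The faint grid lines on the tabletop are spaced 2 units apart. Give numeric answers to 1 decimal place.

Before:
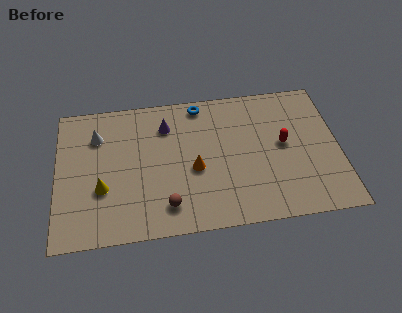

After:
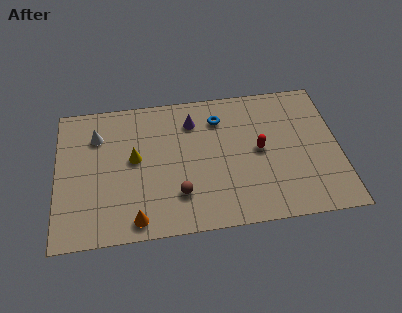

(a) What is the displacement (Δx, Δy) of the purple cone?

(1.3, 0.1)

From the two frames, the purple cone sits at roughly (5.4, 6.4) before and (6.7, 6.5) after.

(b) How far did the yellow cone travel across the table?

2.3

The yellow cone moved from about (2.2, 3.0) to (3.8, 4.6), a distance of √(1.6² + 1.6²) ≈ 2.3.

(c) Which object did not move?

the white cone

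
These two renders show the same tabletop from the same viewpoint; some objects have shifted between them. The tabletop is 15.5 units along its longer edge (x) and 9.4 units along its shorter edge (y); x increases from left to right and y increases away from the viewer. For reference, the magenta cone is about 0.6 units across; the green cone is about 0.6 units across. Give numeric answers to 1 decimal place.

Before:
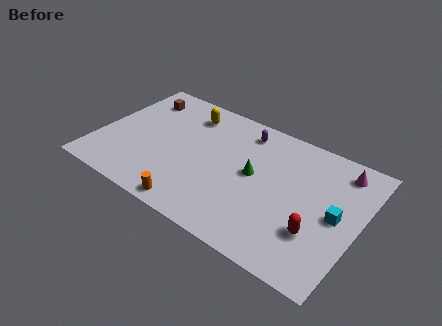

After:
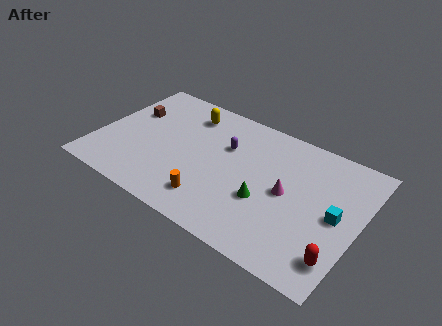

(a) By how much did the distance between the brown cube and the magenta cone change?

-2.3

They were about 12.2 units apart before and 9.9 after — 2.3 units closer together.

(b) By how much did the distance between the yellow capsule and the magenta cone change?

-2.1

They were about 9.2 units apart before and 7.1 after — 2.1 units closer together.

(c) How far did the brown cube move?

1.4

From (1.8, 7.5) to (1.5, 6.1), the brown cube covered √(0.3² + 1.4²) ≈ 1.4 units.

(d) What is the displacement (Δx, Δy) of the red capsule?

(1.4, -1.0)

The red capsule started near (13.3, 2.9) and ended near (14.7, 1.9).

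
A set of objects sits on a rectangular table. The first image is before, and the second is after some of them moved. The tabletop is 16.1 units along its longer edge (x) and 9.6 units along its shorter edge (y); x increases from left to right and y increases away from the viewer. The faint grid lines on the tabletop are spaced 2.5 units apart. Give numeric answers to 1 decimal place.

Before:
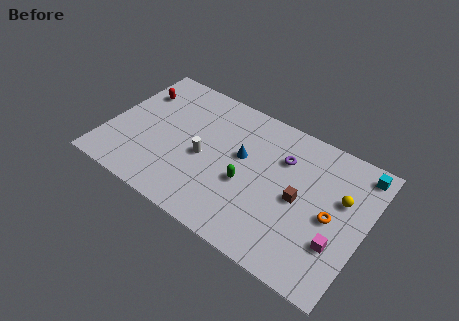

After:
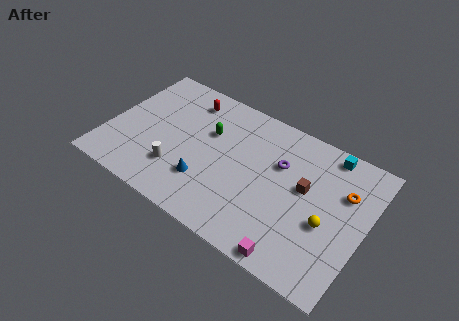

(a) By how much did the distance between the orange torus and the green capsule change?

+3.3

The distance was about 5.2 in the first image and 8.5 in the second, so they moved 3.3 units further apart.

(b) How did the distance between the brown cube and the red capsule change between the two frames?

-2.8

They were about 11.1 units apart before and 8.3 after — 2.8 units closer together.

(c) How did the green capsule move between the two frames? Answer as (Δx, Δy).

(-2.8, 2.3)

The green capsule started near (8.9, 3.9) and ended near (6.1, 6.2).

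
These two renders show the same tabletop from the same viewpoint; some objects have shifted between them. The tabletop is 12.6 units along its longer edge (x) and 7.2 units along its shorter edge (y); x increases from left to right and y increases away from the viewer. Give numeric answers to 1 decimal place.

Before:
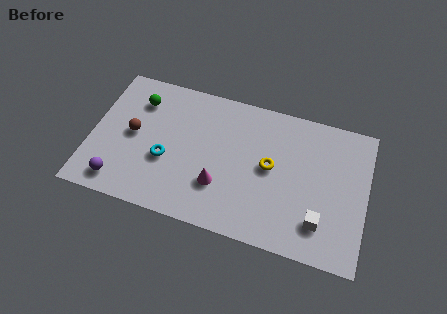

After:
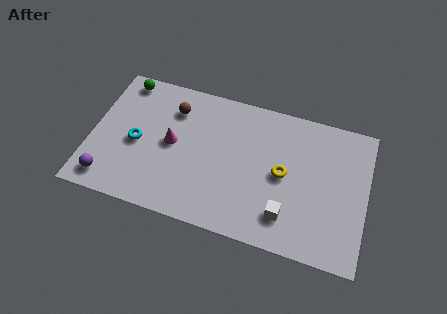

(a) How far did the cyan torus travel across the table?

1.5

The cyan torus moved from about (3.5, 2.8) to (2.1, 3.3), a distance of √(1.4² + 0.5²) ≈ 1.5.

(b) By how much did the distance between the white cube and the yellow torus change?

-1.2

Before: roughly 3.2 units apart; after: 2.0. That's 1.2 units closer together.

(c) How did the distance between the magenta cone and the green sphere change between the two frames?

-1.5

The distance was about 5.2 in the first image and 3.7 in the second, so they moved 1.5 units closer together.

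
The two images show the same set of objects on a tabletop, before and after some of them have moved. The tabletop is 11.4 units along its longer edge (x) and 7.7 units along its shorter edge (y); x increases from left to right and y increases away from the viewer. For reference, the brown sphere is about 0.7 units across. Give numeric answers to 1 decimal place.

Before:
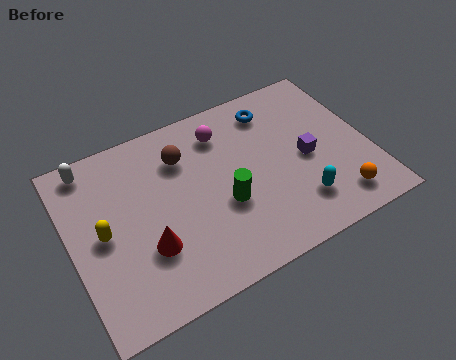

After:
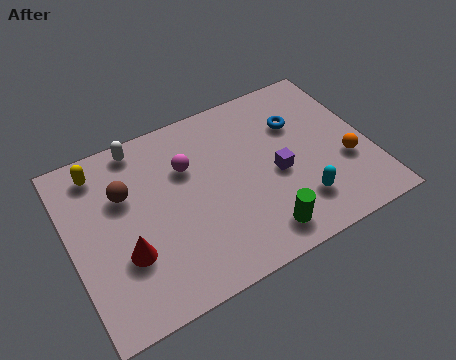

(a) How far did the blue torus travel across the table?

1.3

The blue torus was near (8.1, 6.3) before and (8.9, 5.3) after, so it travelled √(0.8² + 1.0²) ≈ 1.3 units.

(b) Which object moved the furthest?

the yellow capsule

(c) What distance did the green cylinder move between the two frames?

2.1

The green cylinder was near (5.7, 3.0) before and (6.8, 1.2) after, so it travelled √(1.1² + 1.8²) ≈ 2.1 units.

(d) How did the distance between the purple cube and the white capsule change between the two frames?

-2.6

The distance was about 8.5 in the first image and 5.9 in the second, so they moved 2.6 units closer together.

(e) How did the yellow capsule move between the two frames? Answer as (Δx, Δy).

(0.2, 2.7)

From the two frames, the yellow capsule sits at roughly (1.2, 3.8) before and (1.4, 6.5) after.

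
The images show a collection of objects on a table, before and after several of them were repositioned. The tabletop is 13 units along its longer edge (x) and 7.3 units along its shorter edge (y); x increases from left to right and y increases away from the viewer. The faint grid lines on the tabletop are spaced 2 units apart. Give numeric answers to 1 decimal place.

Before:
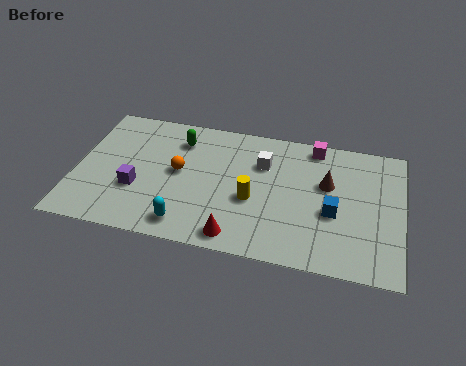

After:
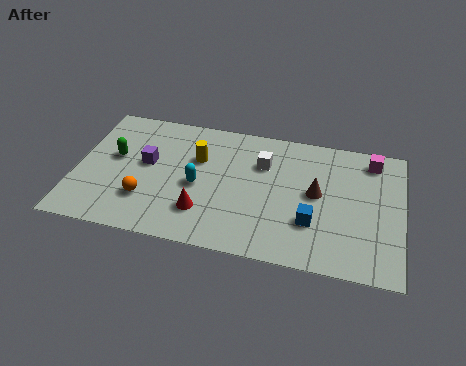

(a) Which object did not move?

the white cube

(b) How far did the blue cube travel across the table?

1.1

From (10.3, 3.0) to (9.5, 2.3), the blue cube covered √(0.8² + 0.7²) ≈ 1.1 units.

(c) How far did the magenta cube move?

2.3

The magenta cube moved from about (9.4, 6.5) to (11.7, 6.2), a distance of √(2.3² + 0.3²) ≈ 2.3.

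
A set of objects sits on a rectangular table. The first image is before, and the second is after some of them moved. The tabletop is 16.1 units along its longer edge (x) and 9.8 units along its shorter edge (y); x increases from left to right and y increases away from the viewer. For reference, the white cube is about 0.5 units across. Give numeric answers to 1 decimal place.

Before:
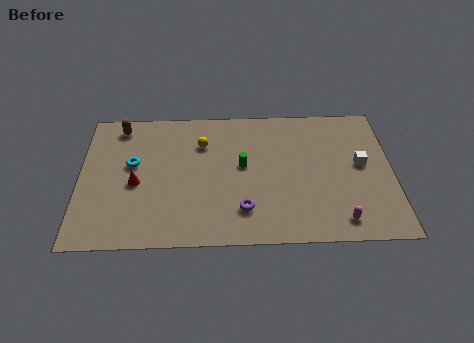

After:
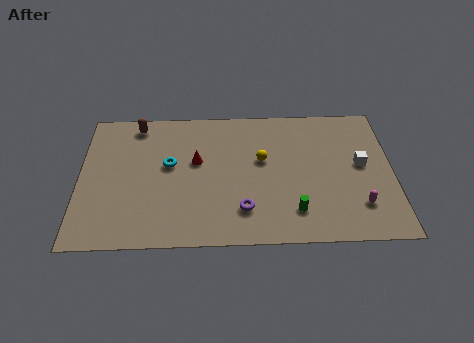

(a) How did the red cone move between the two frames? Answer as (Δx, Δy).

(3.1, 1.5)

The red cone was at about (2.9, 4.3) and moved to about (6.0, 5.8).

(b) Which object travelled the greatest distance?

the green cylinder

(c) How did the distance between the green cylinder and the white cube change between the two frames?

-1.4

The distance was about 6.1 in the first image and 4.7 in the second, so they moved 1.4 units closer together.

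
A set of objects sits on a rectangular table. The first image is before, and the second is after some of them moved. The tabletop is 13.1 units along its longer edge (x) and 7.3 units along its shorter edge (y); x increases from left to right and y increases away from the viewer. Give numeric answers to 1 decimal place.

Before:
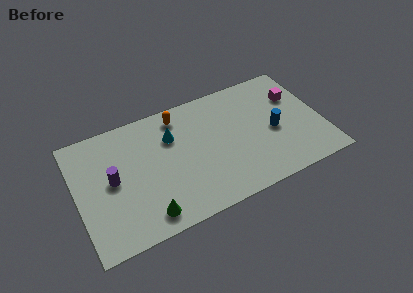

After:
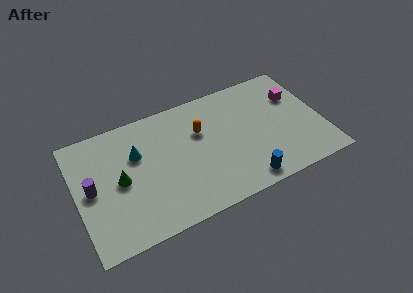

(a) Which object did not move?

the magenta cube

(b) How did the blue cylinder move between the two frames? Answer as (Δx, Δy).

(-1.9, -2.4)

The blue cylinder started near (10.5, 3.3) and ended near (8.6, 0.9).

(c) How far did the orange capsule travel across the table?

1.7

The orange capsule moved from about (5.7, 6.2) to (6.7, 4.8), a distance of √(1.0² + 1.4²) ≈ 1.7.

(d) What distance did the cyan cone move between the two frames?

1.9

From (5.2, 5.1) to (3.3, 4.8), the cyan cone covered √(1.9² + 0.3²) ≈ 1.9 units.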